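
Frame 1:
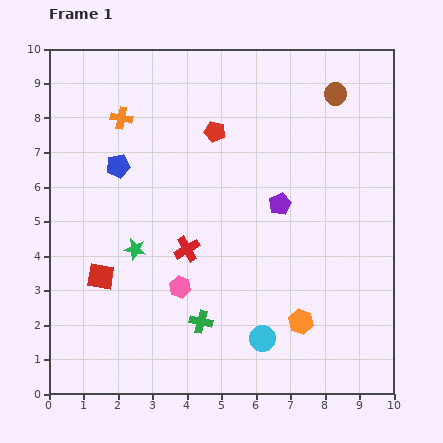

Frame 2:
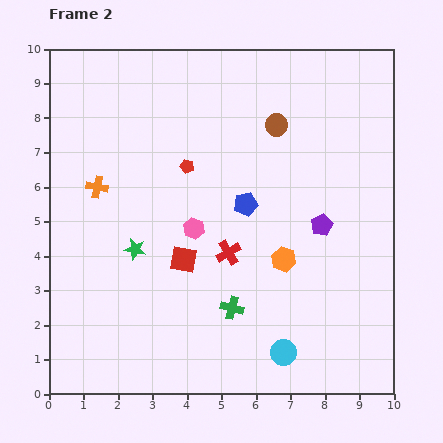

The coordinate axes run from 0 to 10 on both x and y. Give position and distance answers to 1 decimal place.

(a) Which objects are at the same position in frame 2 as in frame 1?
the green star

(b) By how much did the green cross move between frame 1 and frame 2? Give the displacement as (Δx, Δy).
(0.9, 0.4)

The green cross was at (4.4, 2.1) in frame 1 and (5.3, 2.5) in frame 2.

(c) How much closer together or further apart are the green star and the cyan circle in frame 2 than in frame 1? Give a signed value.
+0.7

Distance in frame 1: 4.5. Distance in frame 2: 5.2.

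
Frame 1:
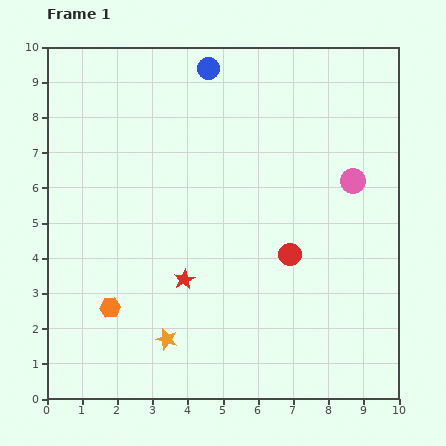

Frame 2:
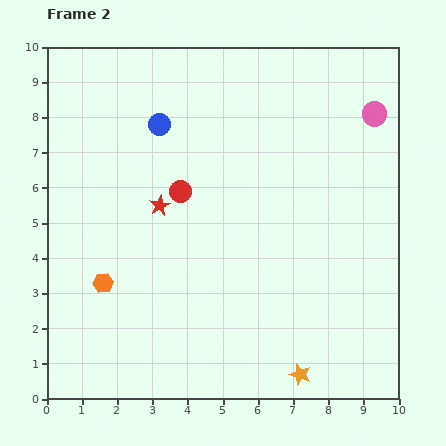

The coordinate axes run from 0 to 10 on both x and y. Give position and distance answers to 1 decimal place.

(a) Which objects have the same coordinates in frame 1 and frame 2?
none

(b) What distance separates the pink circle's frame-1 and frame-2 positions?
2.0

The pink circle moved from (8.7, 6.2) to (9.3, 8.1), a distance of √(0.6² + 1.9²) ≈ 2.0.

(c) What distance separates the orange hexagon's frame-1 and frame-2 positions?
0.7

The orange hexagon moved from (1.8, 2.6) to (1.6, 3.3), a distance of √(0.2² + 0.7²) ≈ 0.7.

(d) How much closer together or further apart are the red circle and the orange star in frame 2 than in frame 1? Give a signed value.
+2.0

Distance in frame 1: 4.2. Distance in frame 2: 6.2.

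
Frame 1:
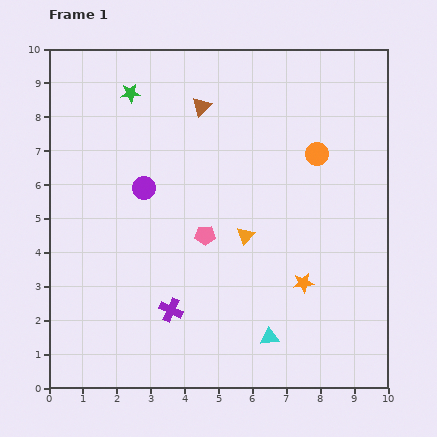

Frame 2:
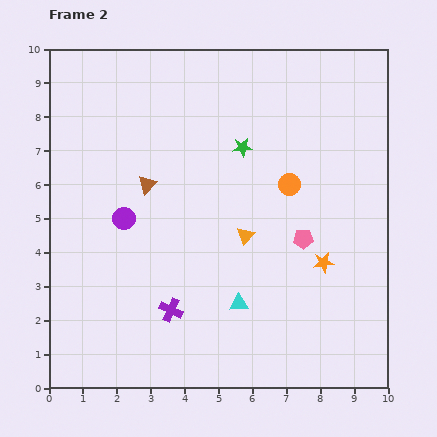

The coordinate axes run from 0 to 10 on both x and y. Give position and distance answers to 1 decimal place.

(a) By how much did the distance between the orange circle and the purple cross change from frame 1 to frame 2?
-1.2

Distance in frame 1: 6.3. Distance in frame 2: 5.1.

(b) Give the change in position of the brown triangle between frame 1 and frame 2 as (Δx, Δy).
(-1.6, -2.3)

The brown triangle was at (4.5, 8.3) in frame 1 and (2.9, 6.0) in frame 2.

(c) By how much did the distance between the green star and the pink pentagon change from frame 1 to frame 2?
-1.5

Distance in frame 1: 4.7. Distance in frame 2: 3.2.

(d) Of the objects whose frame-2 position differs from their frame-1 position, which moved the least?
the orange star

(moved 0.8)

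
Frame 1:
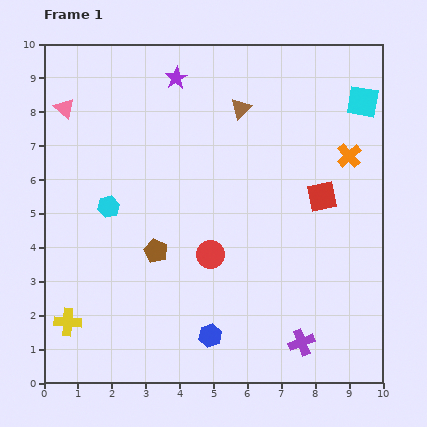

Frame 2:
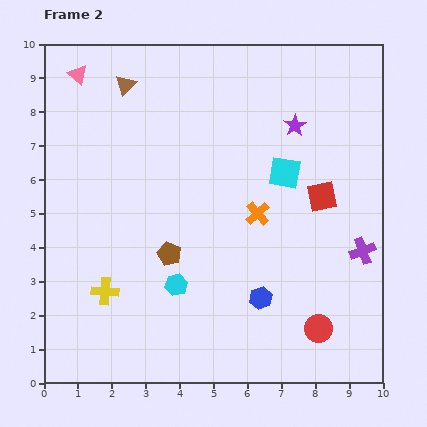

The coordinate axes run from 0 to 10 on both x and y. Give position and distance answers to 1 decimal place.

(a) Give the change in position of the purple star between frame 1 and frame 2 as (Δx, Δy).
(3.5, -1.4)

The purple star was at (3.9, 9.0) in frame 1 and (7.4, 7.6) in frame 2.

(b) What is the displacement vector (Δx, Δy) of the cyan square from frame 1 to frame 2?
(-2.3, -2.1)

The cyan square was at (9.4, 8.3) in frame 1 and (7.1, 6.2) in frame 2.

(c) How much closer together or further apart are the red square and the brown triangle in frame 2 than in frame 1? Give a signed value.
+3.2

Distance in frame 1: 3.5. Distance in frame 2: 6.7.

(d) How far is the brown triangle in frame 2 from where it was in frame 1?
3.5

The brown triangle moved from (5.8, 8.1) to (2.4, 8.8), a distance of √(3.4² + 0.7²) ≈ 3.5.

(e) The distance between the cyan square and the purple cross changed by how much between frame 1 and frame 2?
-4.0

Distance in frame 1: 7.3. Distance in frame 2: 3.3.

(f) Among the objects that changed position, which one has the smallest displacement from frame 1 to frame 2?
the brown pentagon

(moved 0.4)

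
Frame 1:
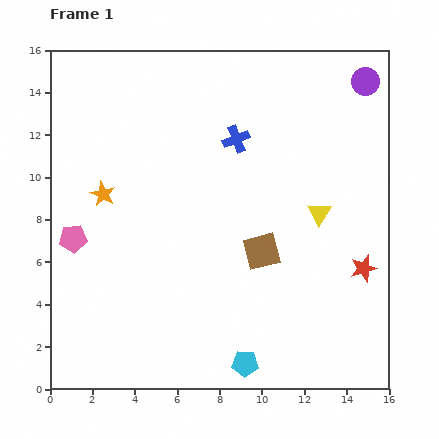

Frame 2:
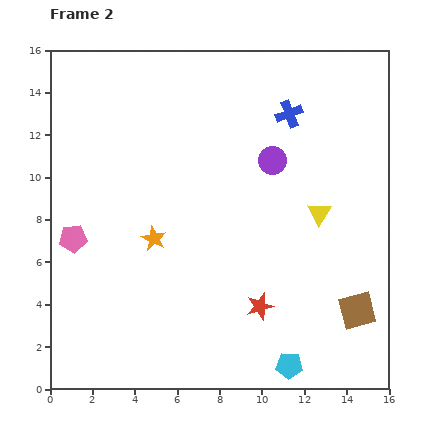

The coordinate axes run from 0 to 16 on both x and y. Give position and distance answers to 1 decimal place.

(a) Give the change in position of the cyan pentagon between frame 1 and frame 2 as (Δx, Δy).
(2.1, -0.1)

The cyan pentagon was at (9.2, 1.2) in frame 1 and (11.3, 1.1) in frame 2.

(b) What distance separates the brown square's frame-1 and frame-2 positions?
5.3

The brown square moved from (10.0, 6.5) to (14.5, 3.7), a distance of √(4.5² + 2.8²) ≈ 5.3.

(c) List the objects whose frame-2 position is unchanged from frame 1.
the pink pentagon, the yellow triangle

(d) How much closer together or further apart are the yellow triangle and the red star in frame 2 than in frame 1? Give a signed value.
+1.9

Distance in frame 1: 3.3. Distance in frame 2: 5.2.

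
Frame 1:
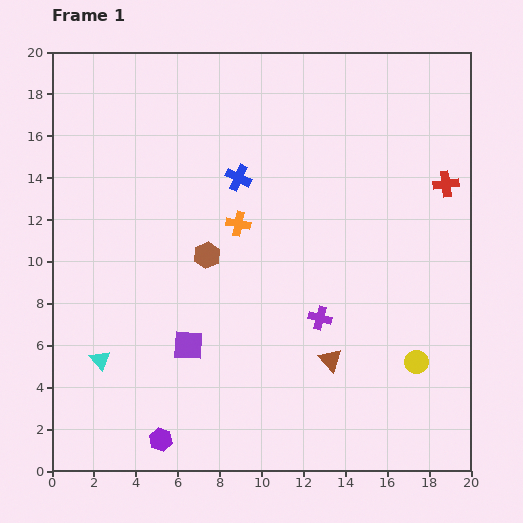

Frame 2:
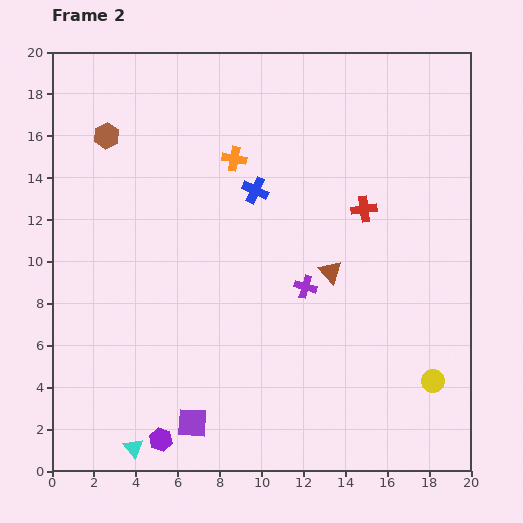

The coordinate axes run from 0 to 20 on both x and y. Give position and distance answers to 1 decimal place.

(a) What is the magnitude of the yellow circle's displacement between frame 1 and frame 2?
1.2

The yellow circle moved from (17.4, 5.2) to (18.2, 4.3), a distance of √(0.8² + 0.9²) ≈ 1.2.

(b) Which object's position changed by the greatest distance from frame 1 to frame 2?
the brown hexagon

(moved 7.5; next 4.5)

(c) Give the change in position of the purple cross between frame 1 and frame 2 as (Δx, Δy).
(-0.7, 1.5)

The purple cross was at (12.8, 7.3) in frame 1 and (12.1, 8.8) in frame 2.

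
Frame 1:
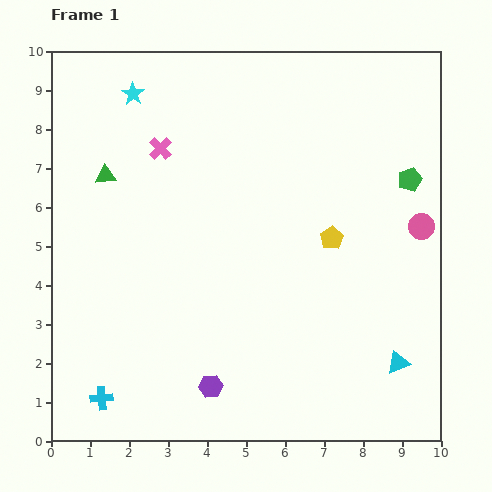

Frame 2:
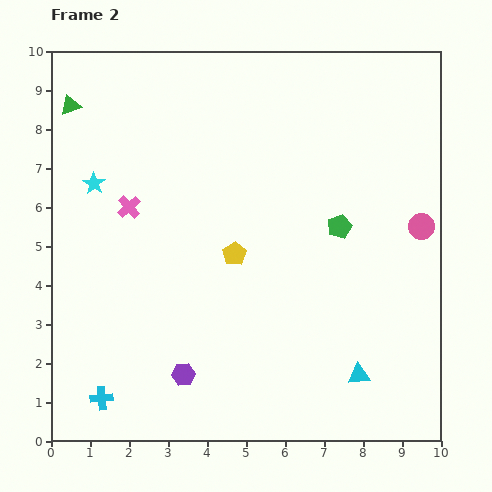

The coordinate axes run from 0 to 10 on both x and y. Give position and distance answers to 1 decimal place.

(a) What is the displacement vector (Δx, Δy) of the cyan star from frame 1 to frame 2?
(-1.0, -2.3)

The cyan star was at (2.1, 8.9) in frame 1 and (1.1, 6.6) in frame 2.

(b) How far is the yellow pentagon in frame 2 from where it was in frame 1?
2.5

The yellow pentagon moved from (7.2, 5.2) to (4.7, 4.8), a distance of √(2.5² + 0.4²) ≈ 2.5.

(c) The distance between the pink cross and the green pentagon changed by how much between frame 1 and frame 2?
-1.0

Distance in frame 1: 6.4. Distance in frame 2: 5.4.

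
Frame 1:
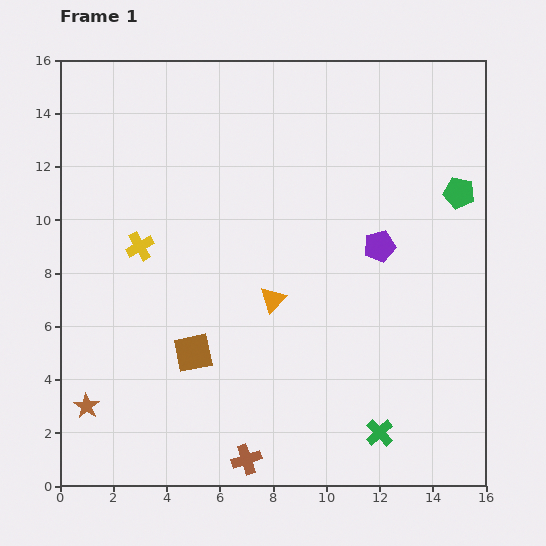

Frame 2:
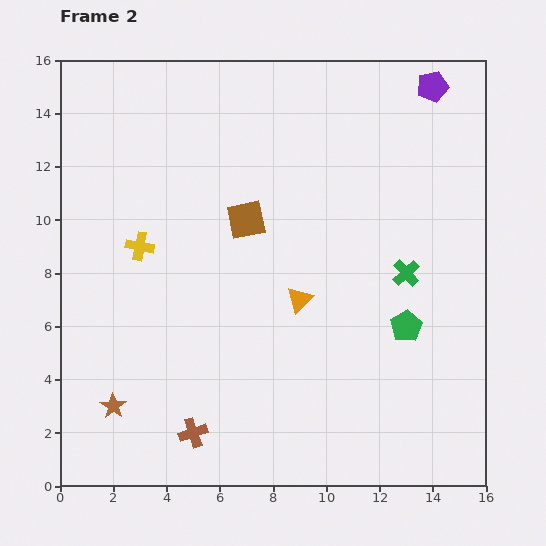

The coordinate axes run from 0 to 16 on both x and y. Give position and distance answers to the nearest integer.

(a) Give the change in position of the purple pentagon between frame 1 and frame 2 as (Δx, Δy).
(2, 6)

The purple pentagon was at (12, 9) in frame 1 and (14, 15) in frame 2.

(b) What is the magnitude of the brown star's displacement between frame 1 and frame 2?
1

The brown star moved from (1, 3) to (2, 3), a distance of √(1² + 0²) ≈ 1.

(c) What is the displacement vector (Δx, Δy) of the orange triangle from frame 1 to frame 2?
(1, 0)

The orange triangle was at (8, 7) in frame 1 and (9, 7) in frame 2.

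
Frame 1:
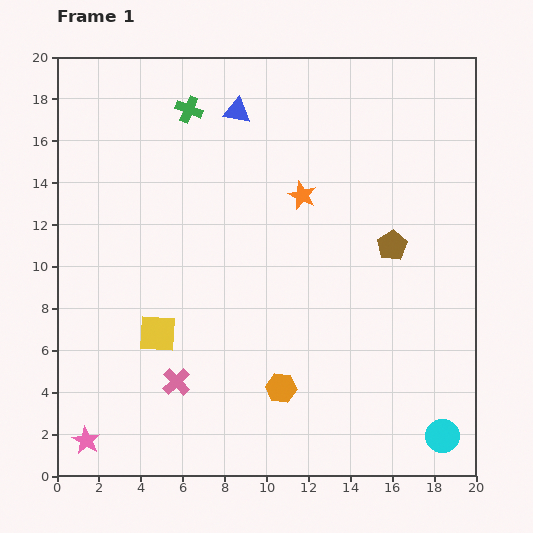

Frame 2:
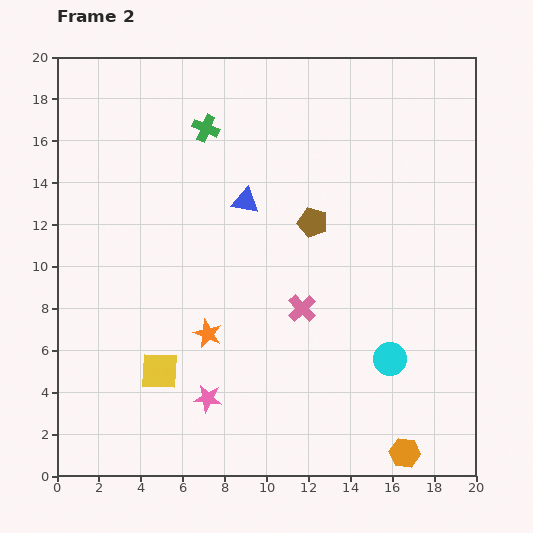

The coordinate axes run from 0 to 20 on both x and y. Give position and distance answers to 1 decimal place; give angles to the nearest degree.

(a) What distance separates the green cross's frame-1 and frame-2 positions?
1.2

The green cross moved from (6.3, 17.5) to (7.1, 16.6), a distance of √(0.8² + 0.9²) ≈ 1.2.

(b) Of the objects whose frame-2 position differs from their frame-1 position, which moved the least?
the green cross

(moved 1.2)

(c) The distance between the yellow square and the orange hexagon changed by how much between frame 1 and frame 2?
+5.9

Distance in frame 1: 6.4. Distance in frame 2: 12.3.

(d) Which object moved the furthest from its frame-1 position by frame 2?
the orange star

(moved 8.0; next 6.9)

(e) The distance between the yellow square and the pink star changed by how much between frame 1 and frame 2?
-3.5

Distance in frame 1: 6.1. Distance in frame 2: 2.6.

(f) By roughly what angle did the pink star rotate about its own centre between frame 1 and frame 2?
22° counter-clockwise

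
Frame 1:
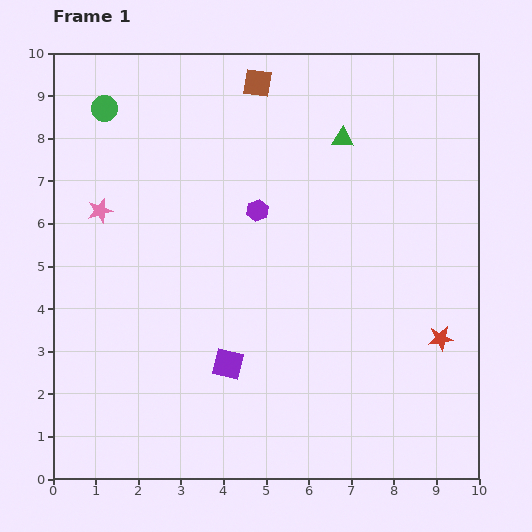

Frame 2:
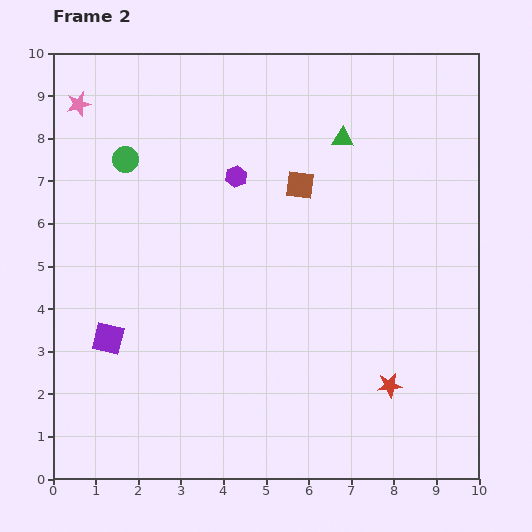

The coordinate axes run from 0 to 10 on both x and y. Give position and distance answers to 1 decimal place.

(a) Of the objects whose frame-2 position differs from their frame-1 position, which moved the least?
the purple hexagon

(moved 0.9)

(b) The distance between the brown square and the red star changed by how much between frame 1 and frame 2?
-2.3

Distance in frame 1: 7.4. Distance in frame 2: 5.1.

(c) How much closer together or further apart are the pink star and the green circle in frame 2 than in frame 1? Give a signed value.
-0.7

Distance in frame 1: 2.4. Distance in frame 2: 1.7.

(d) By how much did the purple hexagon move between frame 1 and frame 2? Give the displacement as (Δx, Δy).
(-0.5, 0.8)

The purple hexagon was at (4.8, 6.3) in frame 1 and (4.3, 7.1) in frame 2.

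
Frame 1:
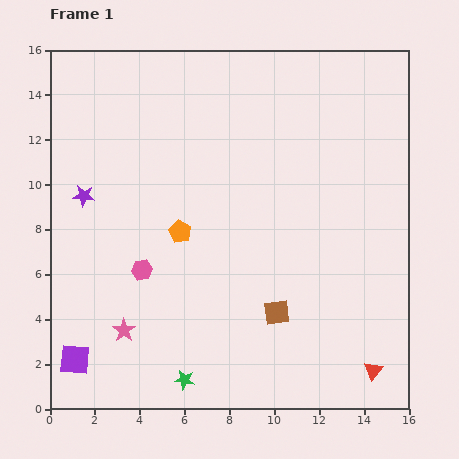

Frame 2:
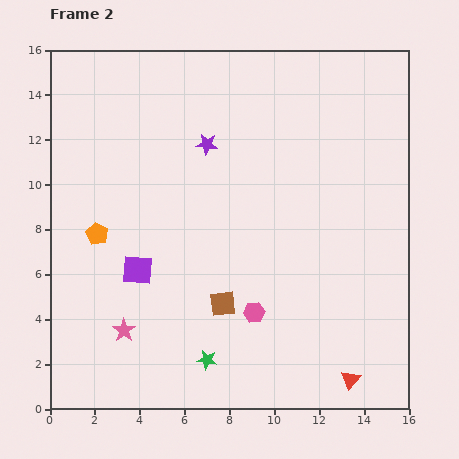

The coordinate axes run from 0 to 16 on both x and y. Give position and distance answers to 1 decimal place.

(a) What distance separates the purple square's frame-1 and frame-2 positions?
4.9

The purple square moved from (1.1, 2.2) to (3.9, 6.2), a distance of √(2.8² + 4.0²) ≈ 4.9.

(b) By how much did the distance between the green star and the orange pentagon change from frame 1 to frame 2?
+0.8

Distance in frame 1: 6.6. Distance in frame 2: 7.4.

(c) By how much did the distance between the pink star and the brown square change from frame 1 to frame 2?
-2.2

Distance in frame 1: 6.8. Distance in frame 2: 4.6.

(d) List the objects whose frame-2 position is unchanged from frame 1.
the pink star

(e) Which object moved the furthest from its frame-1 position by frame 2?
the purple star

(moved 6.0; next 5.3)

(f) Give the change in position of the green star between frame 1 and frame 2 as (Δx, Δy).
(1.0, 0.9)

The green star was at (6.0, 1.3) in frame 1 and (7.0, 2.2) in frame 2.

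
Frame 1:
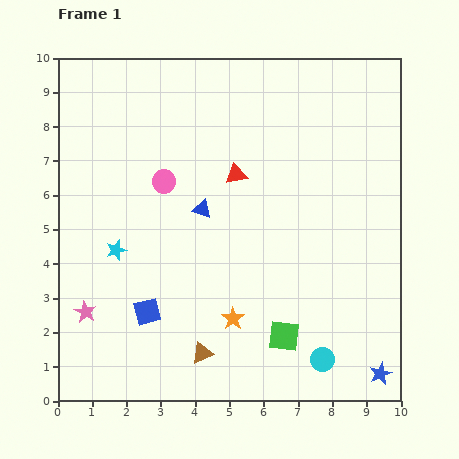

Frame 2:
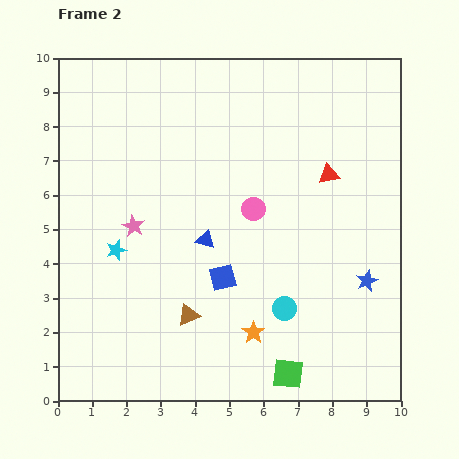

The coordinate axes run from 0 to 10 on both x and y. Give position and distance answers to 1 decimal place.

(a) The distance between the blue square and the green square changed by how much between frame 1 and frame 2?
-0.7

Distance in frame 1: 4.1. Distance in frame 2: 3.4.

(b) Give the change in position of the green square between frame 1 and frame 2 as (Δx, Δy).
(0.1, -1.1)

The green square was at (6.6, 1.9) in frame 1 and (6.7, 0.8) in frame 2.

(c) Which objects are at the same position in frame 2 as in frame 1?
the cyan star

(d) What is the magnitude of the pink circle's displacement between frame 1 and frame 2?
2.7

The pink circle moved from (3.1, 6.4) to (5.7, 5.6), a distance of √(2.6² + 0.8²) ≈ 2.7.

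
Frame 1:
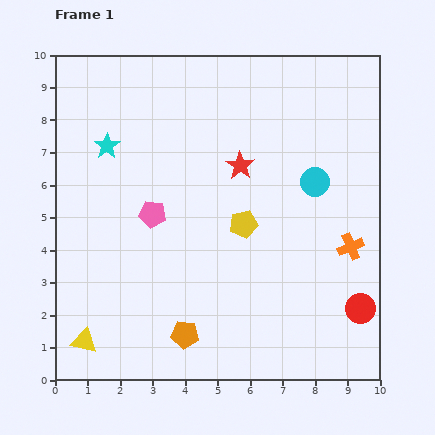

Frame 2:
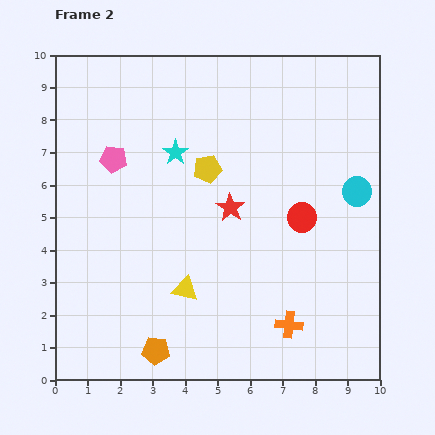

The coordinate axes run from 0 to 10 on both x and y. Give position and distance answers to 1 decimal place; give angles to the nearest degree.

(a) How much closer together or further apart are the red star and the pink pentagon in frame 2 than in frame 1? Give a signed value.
+0.8

Distance in frame 1: 3.1. Distance in frame 2: 3.9.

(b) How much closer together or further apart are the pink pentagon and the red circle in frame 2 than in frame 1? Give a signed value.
-0.9

Distance in frame 1: 7.0. Distance in frame 2: 6.1.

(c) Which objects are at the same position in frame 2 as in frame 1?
none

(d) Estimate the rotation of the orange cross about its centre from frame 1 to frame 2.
28° clockwise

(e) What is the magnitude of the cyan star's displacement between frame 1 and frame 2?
2.1

The cyan star moved from (1.6, 7.2) to (3.7, 7.0), a distance of √(2.1² + 0.2²) ≈ 2.1.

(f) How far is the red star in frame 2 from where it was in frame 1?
1.3

The red star moved from (5.7, 6.6) to (5.4, 5.3), a distance of √(0.3² + 1.3²) ≈ 1.3.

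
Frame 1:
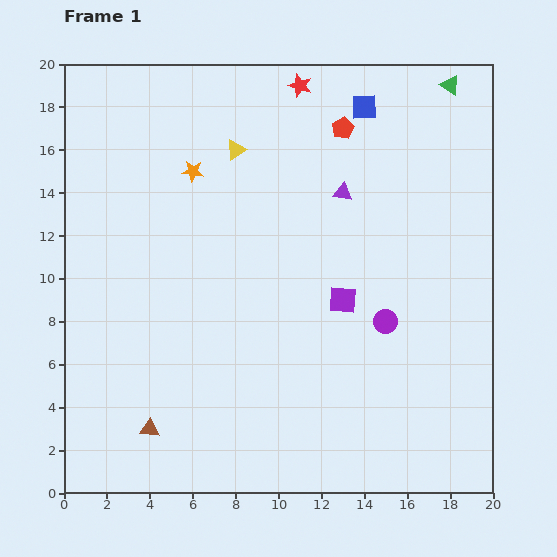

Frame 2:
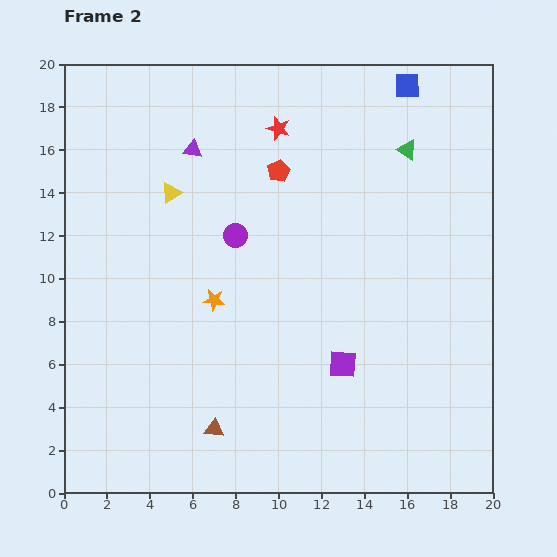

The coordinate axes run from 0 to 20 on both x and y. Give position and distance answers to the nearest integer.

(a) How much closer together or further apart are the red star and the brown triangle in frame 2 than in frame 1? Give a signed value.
-3

Distance in frame 1: 17. Distance in frame 2: 14.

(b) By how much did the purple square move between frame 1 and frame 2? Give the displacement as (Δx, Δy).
(0, -3)

The purple square was at (13, 9) in frame 1 and (13, 6) in frame 2.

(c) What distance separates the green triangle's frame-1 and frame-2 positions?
4

The green triangle moved from (18, 19) to (16, 16), a distance of √(2² + 3²) ≈ 4.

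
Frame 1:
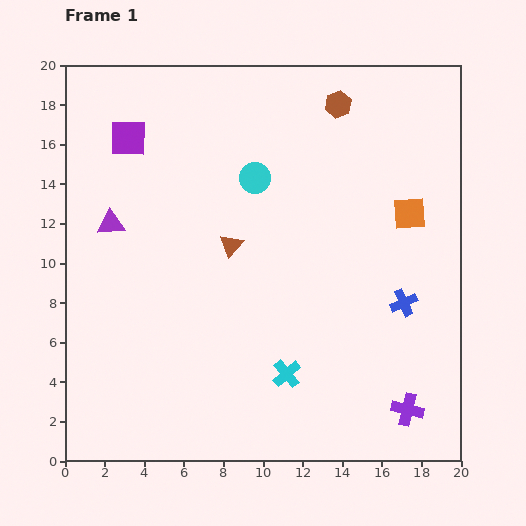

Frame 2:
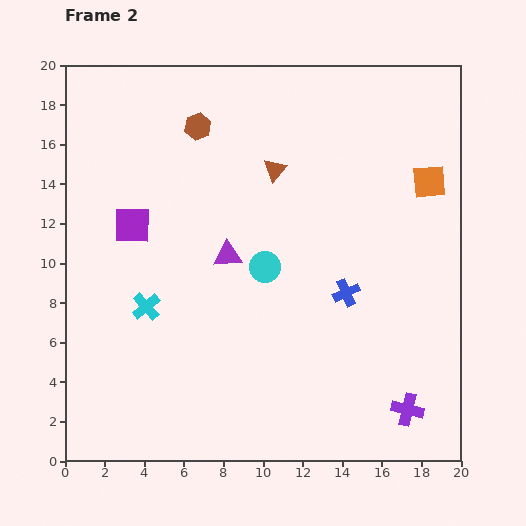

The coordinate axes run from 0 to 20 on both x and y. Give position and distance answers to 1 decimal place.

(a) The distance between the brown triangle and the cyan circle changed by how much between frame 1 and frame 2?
+1.3

Distance in frame 1: 3.6. Distance in frame 2: 4.9.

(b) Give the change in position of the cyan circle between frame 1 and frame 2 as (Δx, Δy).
(0.5, -4.5)

The cyan circle was at (9.6, 14.3) in frame 1 and (10.1, 9.8) in frame 2.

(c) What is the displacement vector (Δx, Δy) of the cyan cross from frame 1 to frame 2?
(-7.1, 3.4)

The cyan cross was at (11.2, 4.4) in frame 1 and (4.1, 7.8) in frame 2.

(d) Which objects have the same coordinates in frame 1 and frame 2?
the purple cross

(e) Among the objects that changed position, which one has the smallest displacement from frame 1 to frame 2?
the orange square

(moved 1.9)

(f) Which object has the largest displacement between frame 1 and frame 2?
the cyan cross

(moved 7.9; next 7.2)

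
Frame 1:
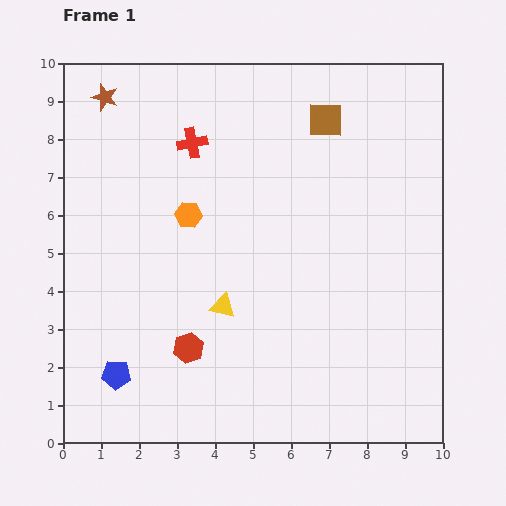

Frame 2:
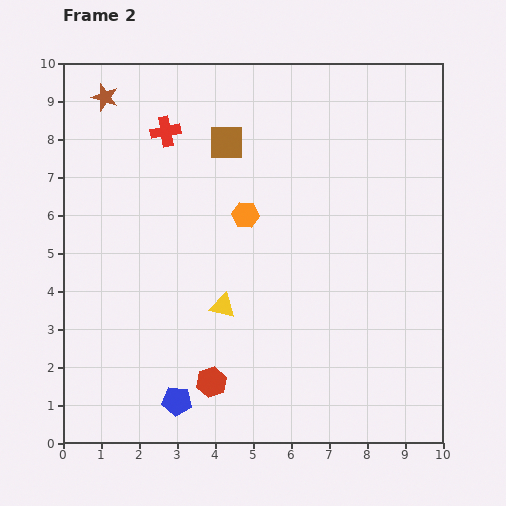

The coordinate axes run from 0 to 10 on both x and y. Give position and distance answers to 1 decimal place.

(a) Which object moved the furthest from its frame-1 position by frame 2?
the brown square

(moved 2.7; next 1.7)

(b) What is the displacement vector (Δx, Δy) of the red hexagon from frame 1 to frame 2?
(0.6, -0.9)

The red hexagon was at (3.3, 2.5) in frame 1 and (3.9, 1.6) in frame 2.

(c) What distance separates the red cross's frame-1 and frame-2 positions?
0.8

The red cross moved from (3.4, 7.9) to (2.7, 8.2), a distance of √(0.7² + 0.3²) ≈ 0.8.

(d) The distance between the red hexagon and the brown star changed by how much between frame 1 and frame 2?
+1.0

Distance in frame 1: 7.0. Distance in frame 2: 8.0.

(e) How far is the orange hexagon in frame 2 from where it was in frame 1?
1.5

The orange hexagon moved from (3.3, 6.0) to (4.8, 6.0), a distance of √(1.5² + 0.0²) ≈ 1.5.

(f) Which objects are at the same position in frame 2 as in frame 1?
the brown star, the yellow triangle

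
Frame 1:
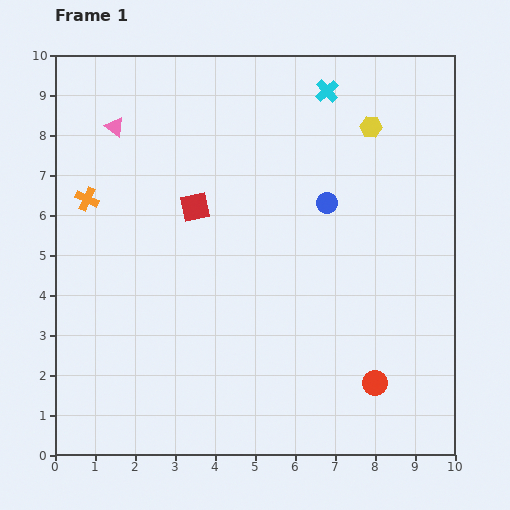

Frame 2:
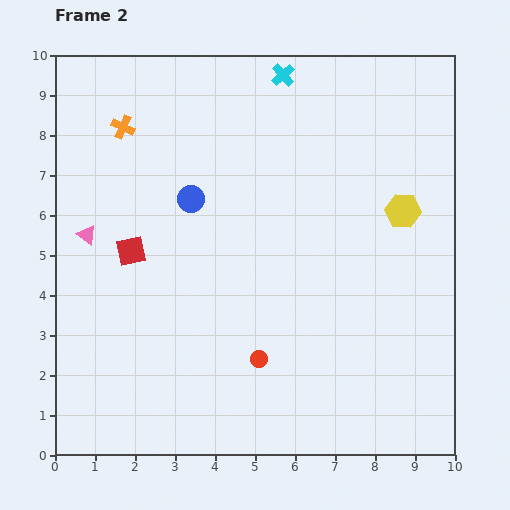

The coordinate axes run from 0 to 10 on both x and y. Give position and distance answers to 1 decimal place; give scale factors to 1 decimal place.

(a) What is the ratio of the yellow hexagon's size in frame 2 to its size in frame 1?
1.7×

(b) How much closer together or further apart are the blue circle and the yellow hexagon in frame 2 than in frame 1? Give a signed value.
+3.1

Distance in frame 1: 2.2. Distance in frame 2: 5.3.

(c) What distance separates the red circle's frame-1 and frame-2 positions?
3.0

The red circle moved from (8.0, 1.8) to (5.1, 2.4), a distance of √(2.9² + 0.6²) ≈ 3.0.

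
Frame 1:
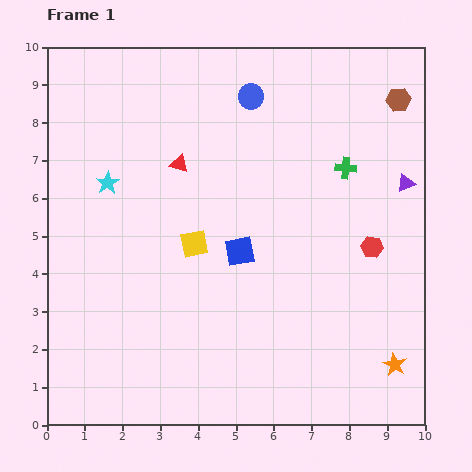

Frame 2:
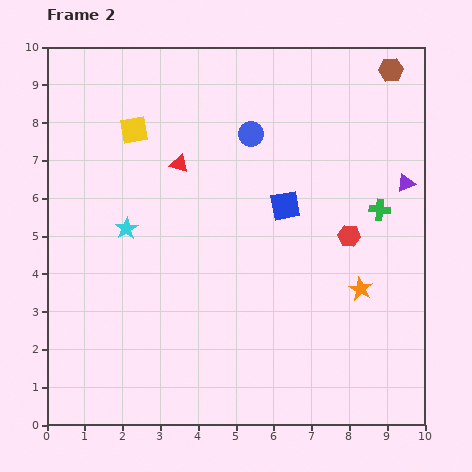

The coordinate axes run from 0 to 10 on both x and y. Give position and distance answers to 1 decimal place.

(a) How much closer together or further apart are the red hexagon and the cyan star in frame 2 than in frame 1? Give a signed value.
-1.3

Distance in frame 1: 7.2. Distance in frame 2: 5.9.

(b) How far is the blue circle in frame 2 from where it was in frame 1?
1.0

The blue circle moved from (5.4, 8.7) to (5.4, 7.7), a distance of √(0.0² + 1.0²) ≈ 1.0.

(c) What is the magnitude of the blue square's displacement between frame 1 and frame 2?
1.7

The blue square moved from (5.1, 4.6) to (6.3, 5.8), a distance of √(1.2² + 1.2²) ≈ 1.7.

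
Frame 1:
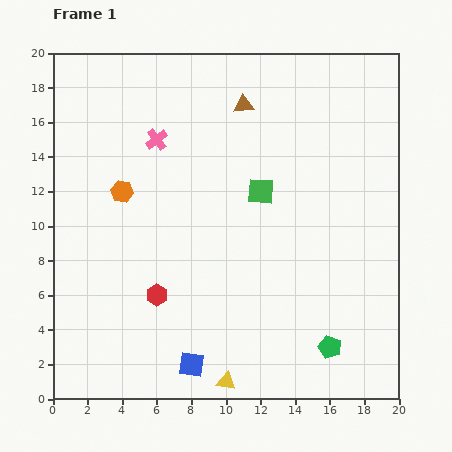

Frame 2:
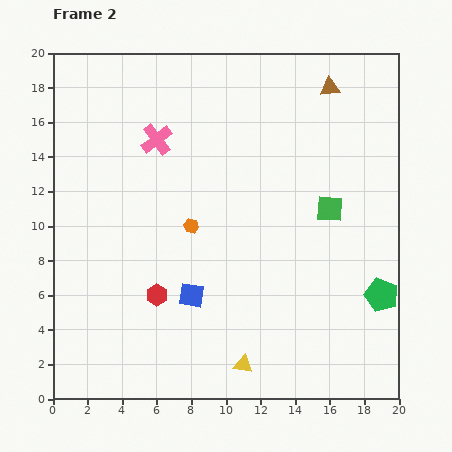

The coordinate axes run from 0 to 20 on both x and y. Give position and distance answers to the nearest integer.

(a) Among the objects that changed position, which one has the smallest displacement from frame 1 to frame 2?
the yellow triangle

(moved 1)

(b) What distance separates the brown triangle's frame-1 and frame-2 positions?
5

The brown triangle moved from (11, 17) to (16, 18), a distance of √(5² + 1²) ≈ 5.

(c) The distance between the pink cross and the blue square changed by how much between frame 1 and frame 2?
-4

Distance in frame 1: 13. Distance in frame 2: 9.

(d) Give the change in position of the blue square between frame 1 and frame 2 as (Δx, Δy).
(0, 4)

The blue square was at (8, 2) in frame 1 and (8, 6) in frame 2.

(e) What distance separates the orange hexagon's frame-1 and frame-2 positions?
4

The orange hexagon moved from (4, 12) to (8, 10), a distance of √(4² + 2²) ≈ 4.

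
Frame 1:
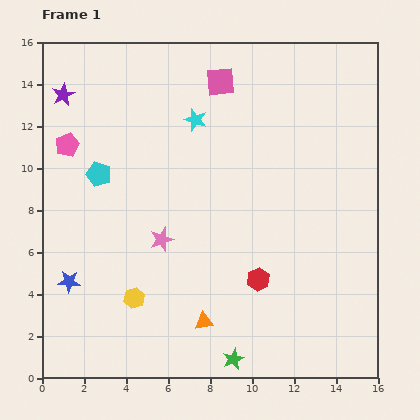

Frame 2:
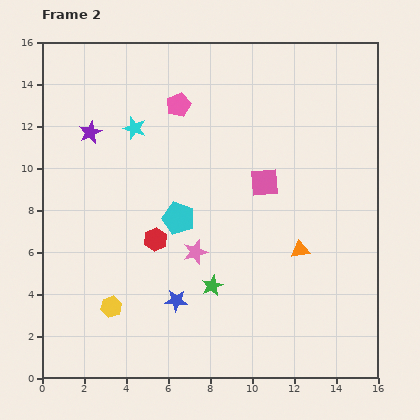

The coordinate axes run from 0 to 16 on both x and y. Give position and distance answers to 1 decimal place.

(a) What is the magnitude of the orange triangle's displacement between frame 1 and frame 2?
5.7

The orange triangle moved from (7.7, 2.7) to (12.3, 6.1), a distance of √(4.6² + 3.4²) ≈ 5.7.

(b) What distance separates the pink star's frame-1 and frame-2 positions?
1.7

The pink star moved from (5.7, 6.6) to (7.3, 6.0), a distance of √(1.6² + 0.6²) ≈ 1.7.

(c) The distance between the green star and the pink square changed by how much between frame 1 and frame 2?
-7.7

Distance in frame 1: 13.2. Distance in frame 2: 5.5.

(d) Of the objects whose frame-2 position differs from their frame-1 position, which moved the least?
the yellow hexagon

(moved 1.2)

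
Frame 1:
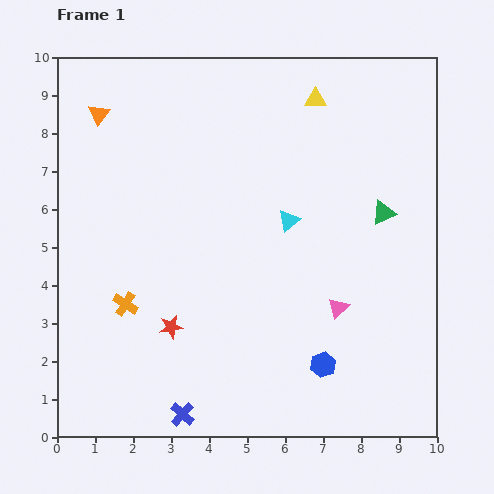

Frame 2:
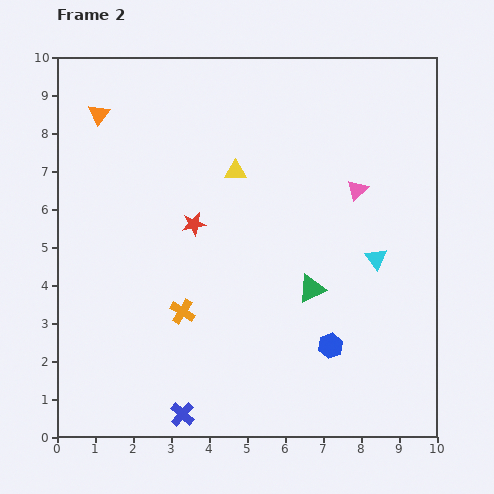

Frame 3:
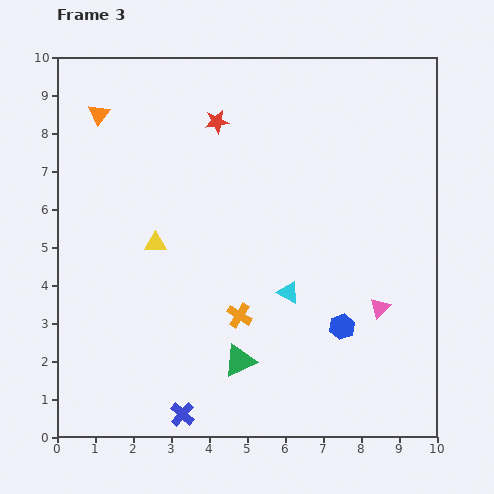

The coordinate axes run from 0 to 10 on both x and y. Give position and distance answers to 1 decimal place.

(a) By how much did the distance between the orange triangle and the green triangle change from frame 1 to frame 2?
-0.7

Distance in frame 1: 7.9. Distance in frame 2: 7.2.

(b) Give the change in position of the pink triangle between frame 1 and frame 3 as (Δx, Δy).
(1.1, 0.0)

The pink triangle was at (7.4, 3.4) in frame 1 and (8.5, 3.4) in frame 3.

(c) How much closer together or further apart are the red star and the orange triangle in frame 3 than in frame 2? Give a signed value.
-0.7

Distance in frame 2: 3.8. Distance in frame 3: 3.1.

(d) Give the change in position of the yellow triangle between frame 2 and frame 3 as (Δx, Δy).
(-2.1, -1.9)

The yellow triangle was at (4.7, 7.0) in frame 2 and (2.6, 5.1) in frame 3.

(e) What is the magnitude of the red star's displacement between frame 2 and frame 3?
2.8

The red star moved from (3.6, 5.6) to (4.2, 8.3), a distance of √(0.6² + 2.7²) ≈ 2.8.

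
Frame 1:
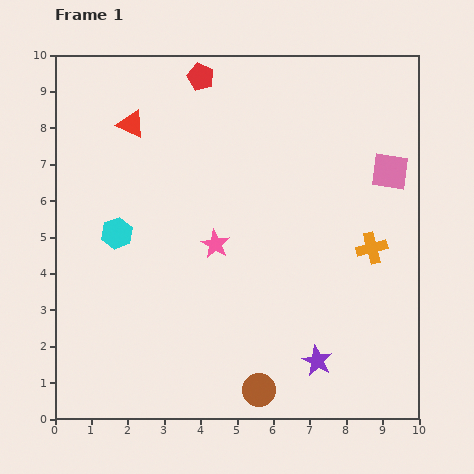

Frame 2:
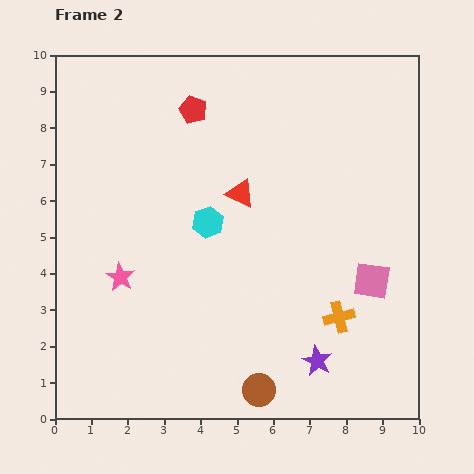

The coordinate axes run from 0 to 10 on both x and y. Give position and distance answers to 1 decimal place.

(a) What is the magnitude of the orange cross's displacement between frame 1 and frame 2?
2.1

The orange cross moved from (8.7, 4.7) to (7.8, 2.8), a distance of √(0.9² + 1.9²) ≈ 2.1.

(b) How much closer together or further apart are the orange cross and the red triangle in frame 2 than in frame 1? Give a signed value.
-3.1

Distance in frame 1: 7.4. Distance in frame 2: 4.3.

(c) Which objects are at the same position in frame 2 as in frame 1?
the purple star, the brown circle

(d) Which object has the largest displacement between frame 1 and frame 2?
the red triangle

(moved 3.6; next 3.0)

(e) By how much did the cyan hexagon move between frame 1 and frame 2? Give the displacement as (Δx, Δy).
(2.5, 0.3)

The cyan hexagon was at (1.7, 5.1) in frame 1 and (4.2, 5.4) in frame 2.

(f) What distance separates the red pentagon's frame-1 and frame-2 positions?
0.9

The red pentagon moved from (4.0, 9.4) to (3.8, 8.5), a distance of √(0.2² + 0.9²) ≈ 0.9.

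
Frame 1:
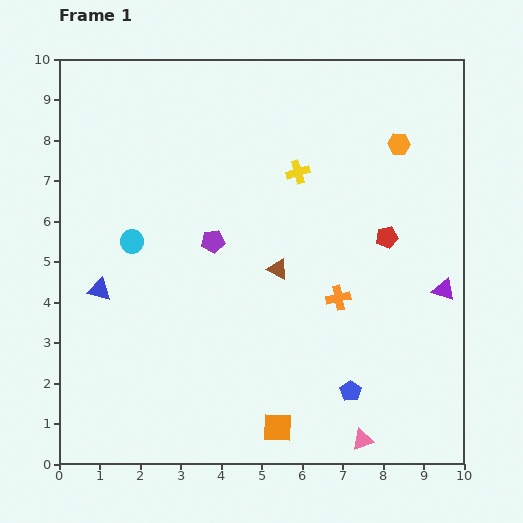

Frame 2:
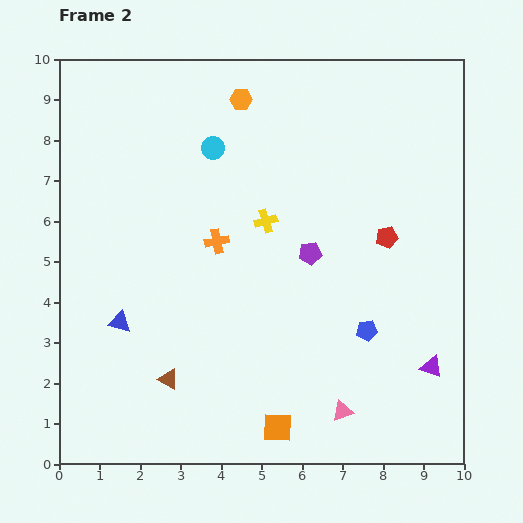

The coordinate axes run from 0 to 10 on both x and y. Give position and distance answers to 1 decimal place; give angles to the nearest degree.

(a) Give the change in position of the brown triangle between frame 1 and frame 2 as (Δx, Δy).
(-2.7, -2.7)

The brown triangle was at (5.4, 4.8) in frame 1 and (2.7, 2.1) in frame 2.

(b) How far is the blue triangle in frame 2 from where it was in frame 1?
0.9

The blue triangle moved from (1.0, 4.3) to (1.5, 3.5), a distance of √(0.5² + 0.8²) ≈ 0.9.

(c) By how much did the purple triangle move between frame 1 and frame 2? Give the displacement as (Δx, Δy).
(-0.3, -1.9)

The purple triangle was at (9.5, 4.3) in frame 1 and (9.2, 2.4) in frame 2.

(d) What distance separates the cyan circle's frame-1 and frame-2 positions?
3.0

The cyan circle moved from (1.8, 5.5) to (3.8, 7.8), a distance of √(2.0² + 2.3²) ≈ 3.0.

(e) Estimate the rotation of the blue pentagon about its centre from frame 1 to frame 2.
31° clockwise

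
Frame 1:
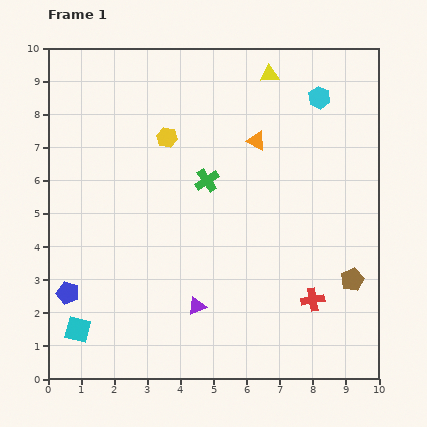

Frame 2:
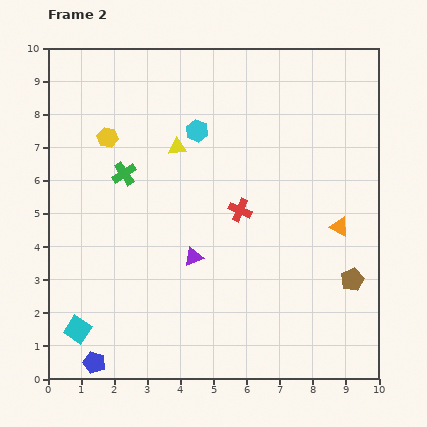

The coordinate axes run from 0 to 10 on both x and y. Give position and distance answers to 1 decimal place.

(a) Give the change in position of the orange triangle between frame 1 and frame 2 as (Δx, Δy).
(2.5, -2.6)

The orange triangle was at (6.3, 7.2) in frame 1 and (8.8, 4.6) in frame 2.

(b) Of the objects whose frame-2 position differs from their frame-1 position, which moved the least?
the purple triangle

(moved 1.5)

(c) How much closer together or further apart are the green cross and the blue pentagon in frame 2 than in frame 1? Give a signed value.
+0.4

Distance in frame 1: 5.4. Distance in frame 2: 5.8.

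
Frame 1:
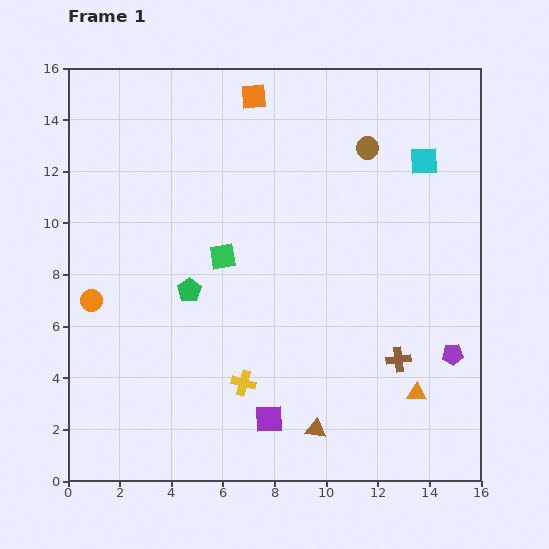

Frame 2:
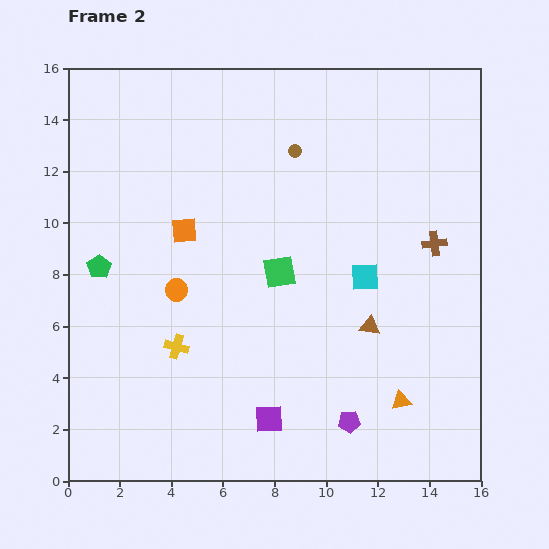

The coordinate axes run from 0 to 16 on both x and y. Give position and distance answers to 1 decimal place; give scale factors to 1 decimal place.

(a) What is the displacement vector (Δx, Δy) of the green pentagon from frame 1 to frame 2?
(-3.5, 0.9)

The green pentagon was at (4.7, 7.4) in frame 1 and (1.2, 8.3) in frame 2.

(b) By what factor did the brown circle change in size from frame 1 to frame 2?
0.6×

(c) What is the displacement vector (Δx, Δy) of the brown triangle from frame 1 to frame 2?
(2.1, 4.0)

The brown triangle was at (9.6, 2.0) in frame 1 and (11.7, 6.0) in frame 2.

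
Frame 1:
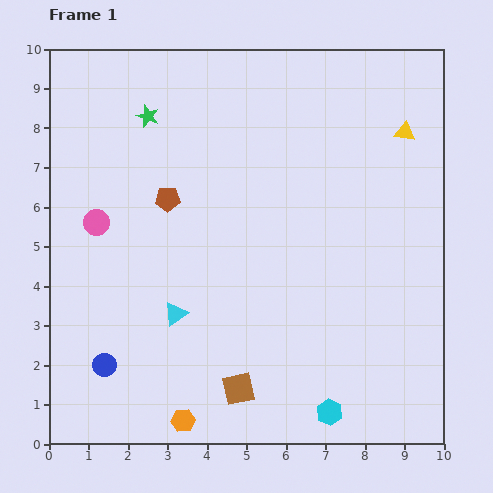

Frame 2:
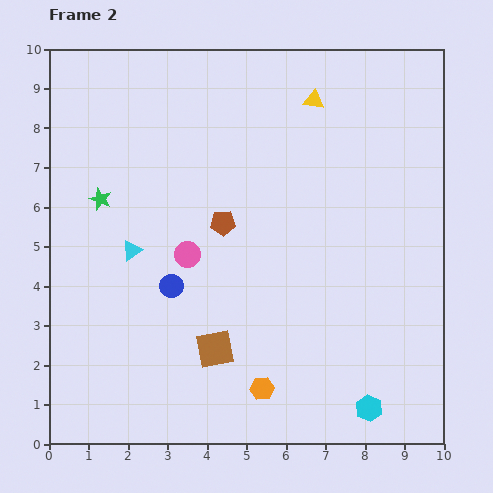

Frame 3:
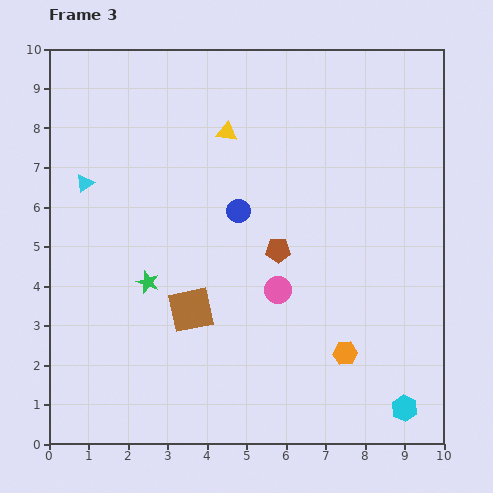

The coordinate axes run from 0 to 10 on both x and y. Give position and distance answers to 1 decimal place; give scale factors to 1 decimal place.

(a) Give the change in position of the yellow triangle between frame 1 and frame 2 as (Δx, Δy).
(-2.3, 0.8)

The yellow triangle was at (9.0, 7.9) in frame 1 and (6.7, 8.7) in frame 2.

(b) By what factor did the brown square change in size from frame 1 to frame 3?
1.4×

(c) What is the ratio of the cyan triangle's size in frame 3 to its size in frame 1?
0.8×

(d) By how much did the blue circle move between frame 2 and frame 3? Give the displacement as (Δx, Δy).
(1.7, 1.9)

The blue circle was at (3.1, 4.0) in frame 2 and (4.8, 5.9) in frame 3.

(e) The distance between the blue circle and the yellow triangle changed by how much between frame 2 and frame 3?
-3.9

Distance in frame 2: 5.9. Distance in frame 3: 2.0.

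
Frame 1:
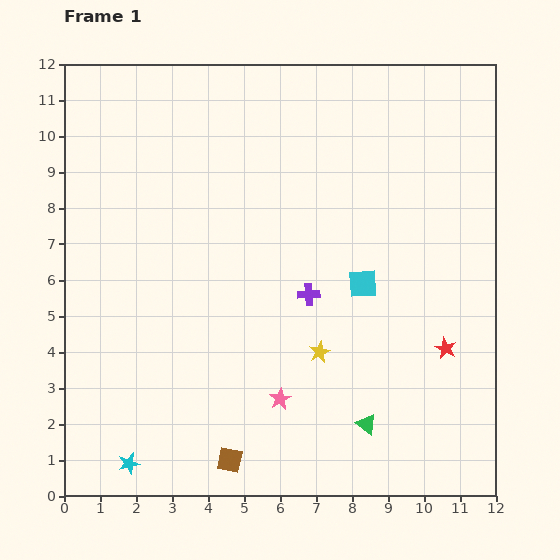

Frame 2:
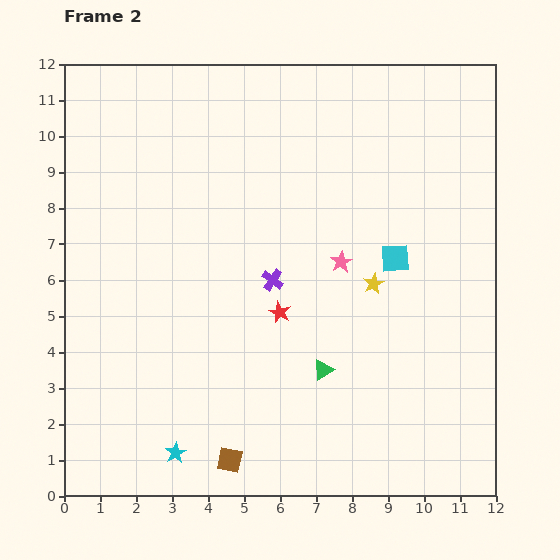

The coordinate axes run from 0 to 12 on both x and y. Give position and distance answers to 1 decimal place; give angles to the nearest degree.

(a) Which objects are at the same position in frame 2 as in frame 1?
the brown square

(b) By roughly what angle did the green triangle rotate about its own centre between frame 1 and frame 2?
51° clockwise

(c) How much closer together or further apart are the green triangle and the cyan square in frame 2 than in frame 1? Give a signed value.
-0.2

Distance in frame 1: 3.9. Distance in frame 2: 3.7.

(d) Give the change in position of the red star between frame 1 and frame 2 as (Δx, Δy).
(-4.6, 1.0)

The red star was at (10.6, 4.1) in frame 1 and (6.0, 5.1) in frame 2.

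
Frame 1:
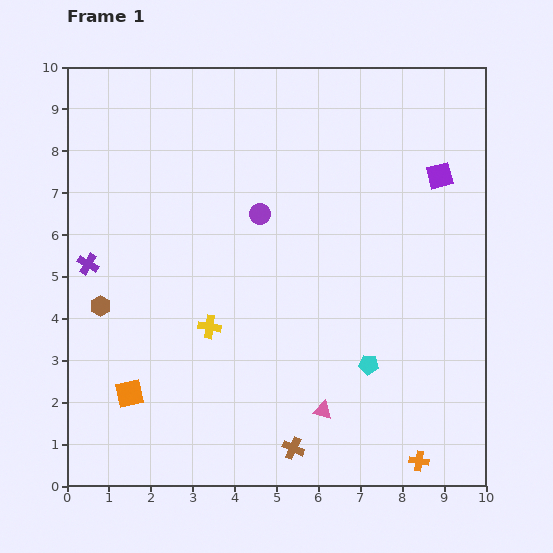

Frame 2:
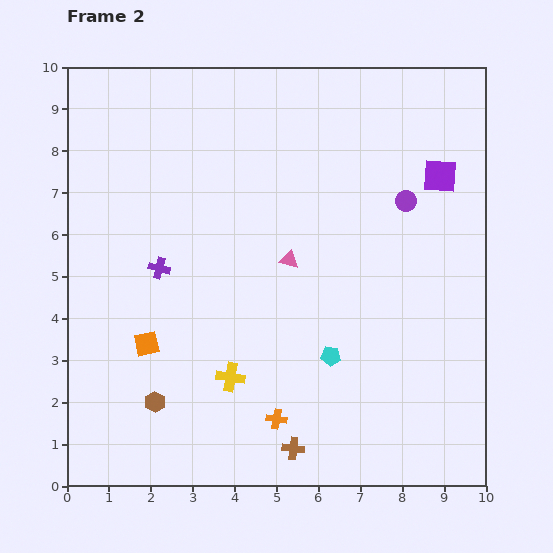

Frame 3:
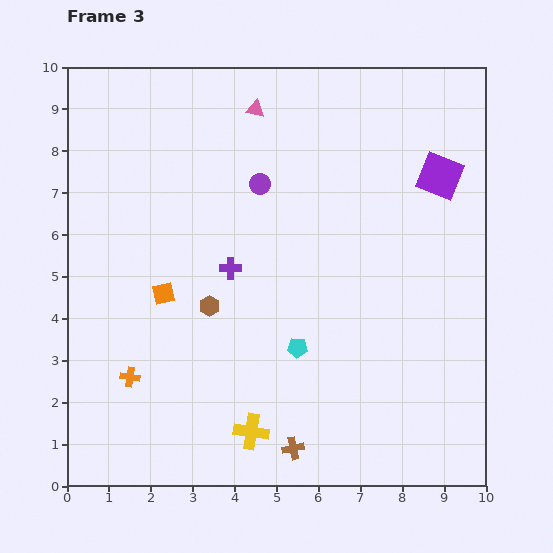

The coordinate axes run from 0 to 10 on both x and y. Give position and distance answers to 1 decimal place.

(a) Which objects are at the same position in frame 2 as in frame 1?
the brown cross, the purple square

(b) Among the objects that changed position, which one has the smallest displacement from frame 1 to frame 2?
the cyan pentagon

(moved 0.9)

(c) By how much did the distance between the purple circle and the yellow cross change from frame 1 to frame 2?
+2.9

Distance in frame 1: 3.0. Distance in frame 2: 5.9.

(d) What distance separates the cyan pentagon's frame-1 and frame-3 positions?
1.7

The cyan pentagon moved from (7.2, 2.9) to (5.5, 3.3), a distance of √(1.7² + 0.4²) ≈ 1.7.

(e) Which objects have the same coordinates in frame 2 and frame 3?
the brown cross, the purple square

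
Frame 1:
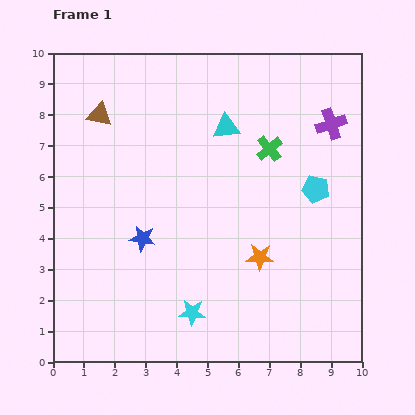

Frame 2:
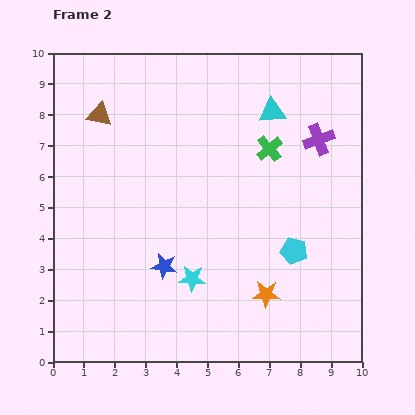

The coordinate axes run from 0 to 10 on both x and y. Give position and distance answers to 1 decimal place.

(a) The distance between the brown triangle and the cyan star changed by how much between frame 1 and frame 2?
-1.0

Distance in frame 1: 7.1. Distance in frame 2: 6.1.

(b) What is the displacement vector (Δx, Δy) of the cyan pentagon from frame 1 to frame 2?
(-0.7, -2.0)

The cyan pentagon was at (8.5, 5.6) in frame 1 and (7.8, 3.6) in frame 2.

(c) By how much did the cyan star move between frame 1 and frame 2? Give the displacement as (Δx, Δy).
(0.0, 1.1)

The cyan star was at (4.5, 1.6) in frame 1 and (4.5, 2.7) in frame 2.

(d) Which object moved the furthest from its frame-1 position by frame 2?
the cyan pentagon

(moved 2.1; next 1.6)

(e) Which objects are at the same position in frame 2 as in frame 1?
the brown triangle, the green cross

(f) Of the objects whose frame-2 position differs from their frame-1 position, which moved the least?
the purple cross

(moved 0.6)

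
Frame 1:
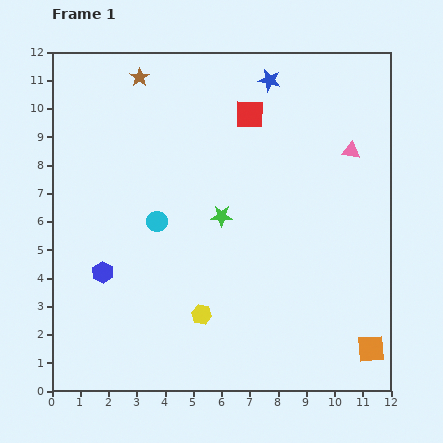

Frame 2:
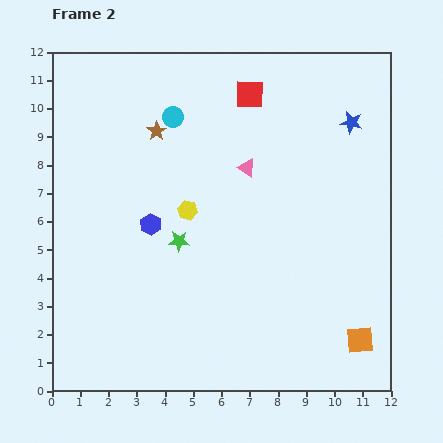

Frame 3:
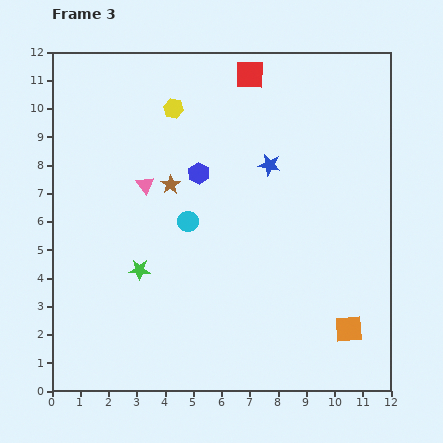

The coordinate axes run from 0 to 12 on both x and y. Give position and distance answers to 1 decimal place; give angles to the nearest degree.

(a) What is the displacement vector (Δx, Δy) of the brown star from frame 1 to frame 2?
(0.6, -1.9)

The brown star was at (3.1, 11.1) in frame 1 and (3.7, 9.2) in frame 2.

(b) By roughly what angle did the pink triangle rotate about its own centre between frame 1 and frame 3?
47° clockwise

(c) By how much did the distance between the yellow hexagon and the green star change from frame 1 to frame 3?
+2.2

Distance in frame 1: 3.6. Distance in frame 3: 5.8.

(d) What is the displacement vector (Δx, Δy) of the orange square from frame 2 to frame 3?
(-0.4, 0.4)

The orange square was at (10.9, 1.8) in frame 2 and (10.5, 2.2) in frame 3.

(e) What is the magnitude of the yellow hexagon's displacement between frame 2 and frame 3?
3.6

The yellow hexagon moved from (4.8, 6.4) to (4.3, 10.0), a distance of √(0.5² + 3.6²) ≈ 3.6.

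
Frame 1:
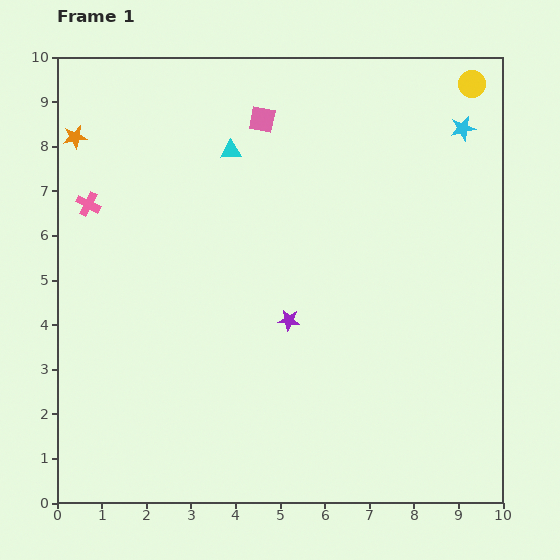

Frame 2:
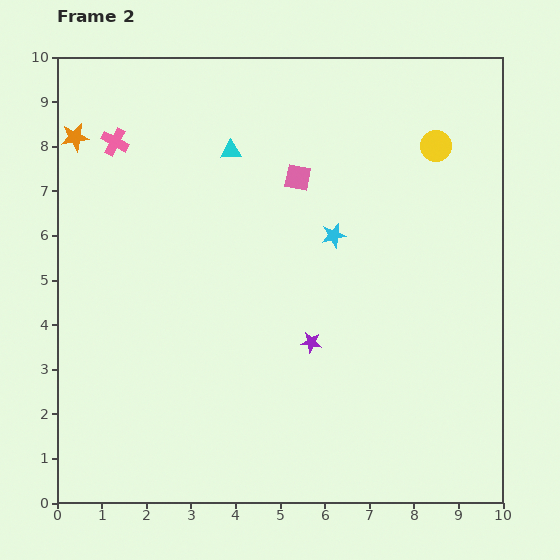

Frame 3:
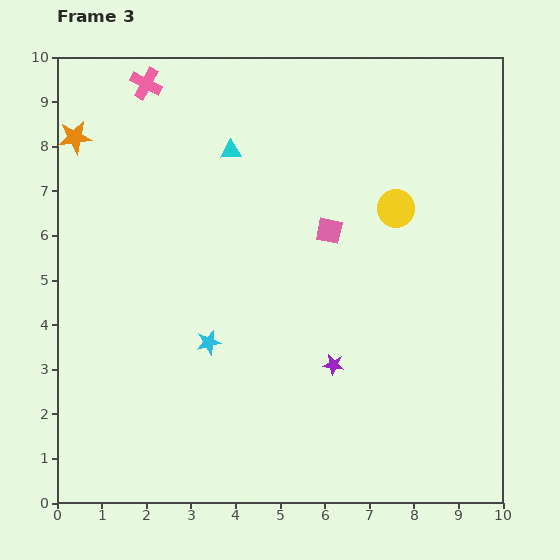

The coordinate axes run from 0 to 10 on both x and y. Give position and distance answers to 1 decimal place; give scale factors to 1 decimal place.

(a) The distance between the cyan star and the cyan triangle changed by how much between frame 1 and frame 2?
-2.2

Distance in frame 1: 5.2. Distance in frame 2: 3.0.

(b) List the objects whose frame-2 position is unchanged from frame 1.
the orange star, the cyan triangle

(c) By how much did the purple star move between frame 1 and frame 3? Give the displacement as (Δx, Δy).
(1.0, -1.0)

The purple star was at (5.2, 4.1) in frame 1 and (6.2, 3.1) in frame 3.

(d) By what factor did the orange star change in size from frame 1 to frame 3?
1.4×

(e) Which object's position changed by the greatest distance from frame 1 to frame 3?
the cyan star

(moved 7.5; next 3.3)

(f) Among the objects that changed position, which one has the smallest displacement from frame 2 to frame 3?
the purple star

(moved 0.7)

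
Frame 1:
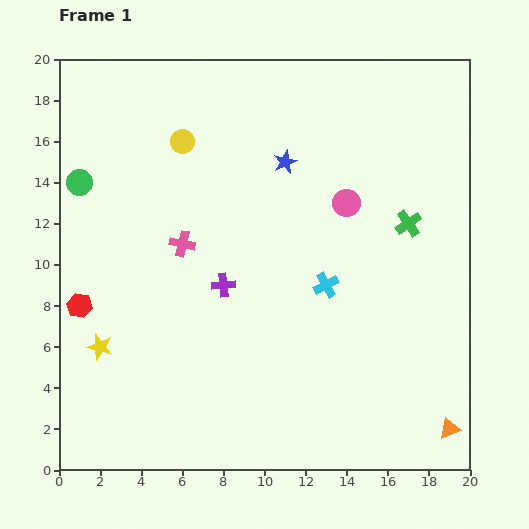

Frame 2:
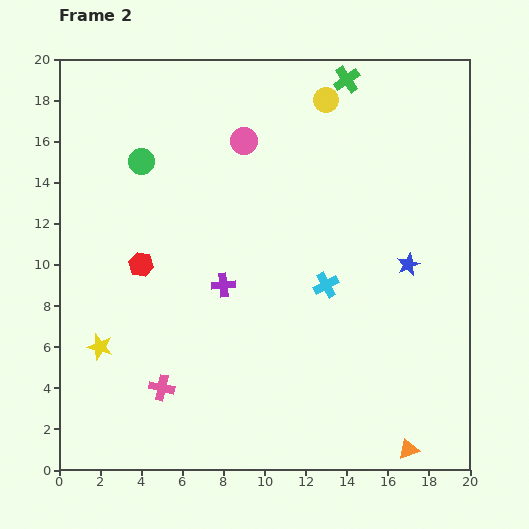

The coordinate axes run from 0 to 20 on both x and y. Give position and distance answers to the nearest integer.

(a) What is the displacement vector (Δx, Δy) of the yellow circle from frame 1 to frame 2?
(7, 2)

The yellow circle was at (6, 16) in frame 1 and (13, 18) in frame 2.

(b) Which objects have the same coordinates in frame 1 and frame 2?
the purple cross, the cyan cross, the yellow star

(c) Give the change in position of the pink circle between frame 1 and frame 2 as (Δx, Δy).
(-5, 3)

The pink circle was at (14, 13) in frame 1 and (9, 16) in frame 2.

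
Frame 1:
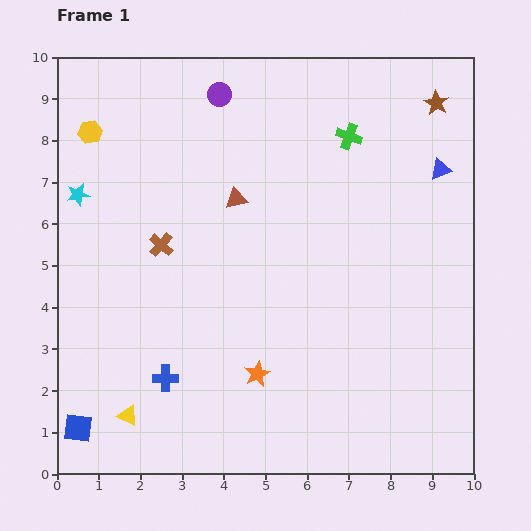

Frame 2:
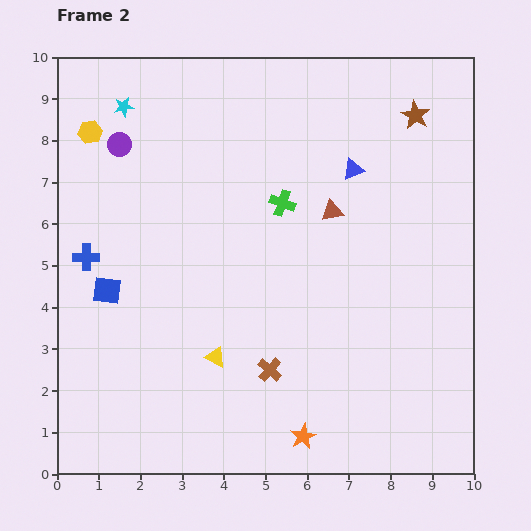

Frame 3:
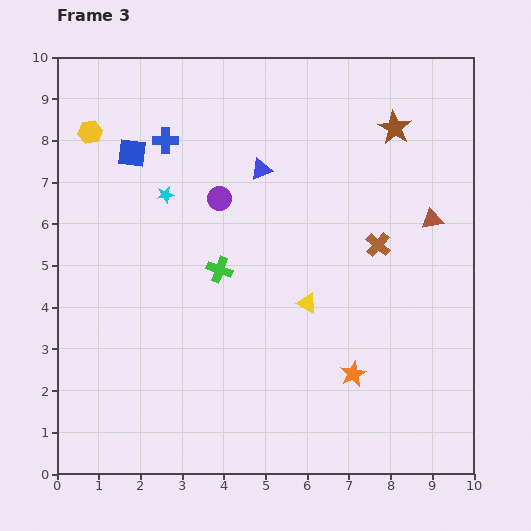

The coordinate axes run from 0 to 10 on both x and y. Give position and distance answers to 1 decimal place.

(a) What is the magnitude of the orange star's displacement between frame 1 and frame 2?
1.9

The orange star moved from (4.8, 2.4) to (5.9, 0.9), a distance of √(1.1² + 1.5²) ≈ 1.9.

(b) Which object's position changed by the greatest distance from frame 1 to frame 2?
the brown cross

(moved 4.0; next 3.5)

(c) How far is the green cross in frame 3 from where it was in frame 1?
4.5

The green cross moved from (7.0, 8.1) to (3.9, 4.9), a distance of √(3.1² + 3.2²) ≈ 4.5.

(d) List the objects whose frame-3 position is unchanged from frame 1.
the yellow hexagon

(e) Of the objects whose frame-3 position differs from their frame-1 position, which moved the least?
the brown star

(moved 1.2)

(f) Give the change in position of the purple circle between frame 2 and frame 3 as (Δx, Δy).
(2.4, -1.3)

The purple circle was at (1.5, 7.9) in frame 2 and (3.9, 6.6) in frame 3.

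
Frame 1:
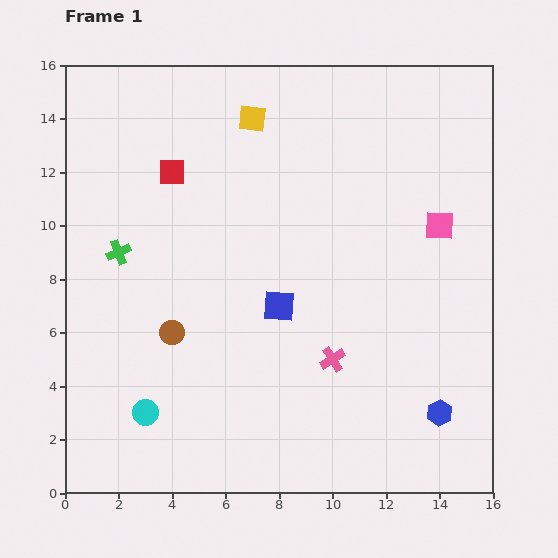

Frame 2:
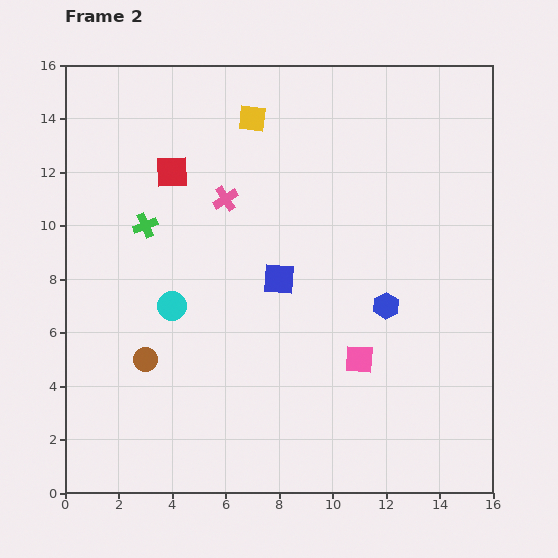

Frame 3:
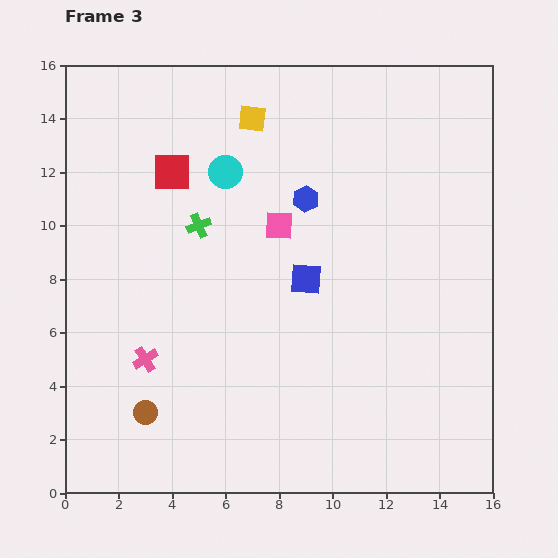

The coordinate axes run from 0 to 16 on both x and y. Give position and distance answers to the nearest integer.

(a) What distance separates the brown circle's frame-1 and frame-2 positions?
1

The brown circle moved from (4, 6) to (3, 5), a distance of √(1² + 1²) ≈ 1.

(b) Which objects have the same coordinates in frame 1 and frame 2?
the red square, the yellow square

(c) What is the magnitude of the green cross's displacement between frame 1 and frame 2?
1

The green cross moved from (2, 9) to (3, 10), a distance of √(1² + 1²) ≈ 1.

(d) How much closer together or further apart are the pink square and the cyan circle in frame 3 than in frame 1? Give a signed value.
-10

Distance in frame 1: 13. Distance in frame 3: 3.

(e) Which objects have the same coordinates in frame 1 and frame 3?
the red square, the yellow square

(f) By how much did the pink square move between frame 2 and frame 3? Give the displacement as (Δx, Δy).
(-3, 5)

The pink square was at (11, 5) in frame 2 and (8, 10) in frame 3.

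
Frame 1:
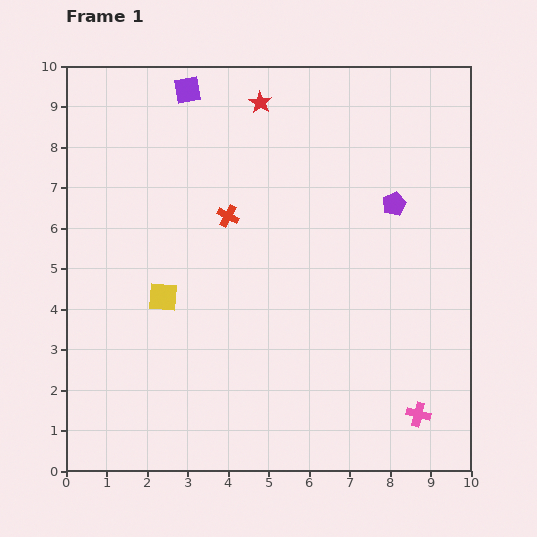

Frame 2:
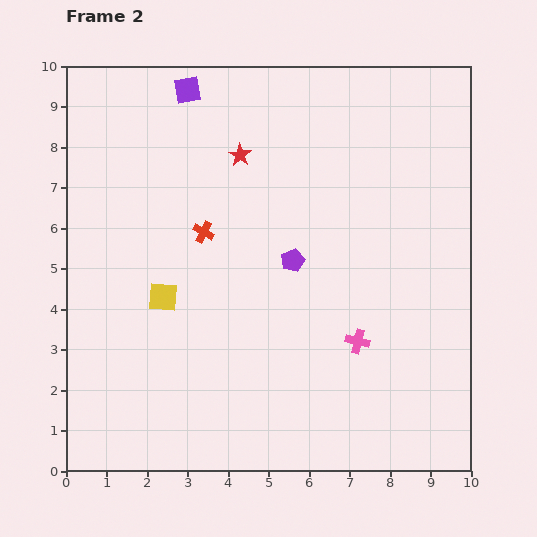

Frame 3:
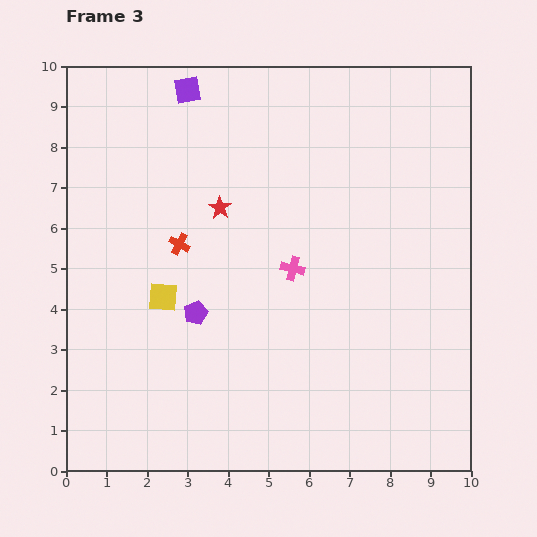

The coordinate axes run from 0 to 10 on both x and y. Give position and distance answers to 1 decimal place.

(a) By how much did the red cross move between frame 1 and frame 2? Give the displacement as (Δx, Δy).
(-0.6, -0.4)

The red cross was at (4.0, 6.3) in frame 1 and (3.4, 5.9) in frame 2.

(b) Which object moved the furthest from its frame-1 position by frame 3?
the purple pentagon

(moved 5.6; next 4.8)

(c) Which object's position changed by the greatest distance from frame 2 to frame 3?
the purple pentagon

(moved 2.7; next 2.4)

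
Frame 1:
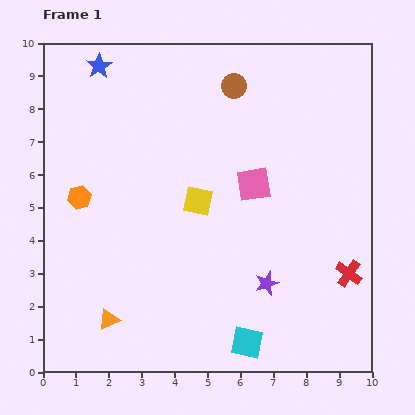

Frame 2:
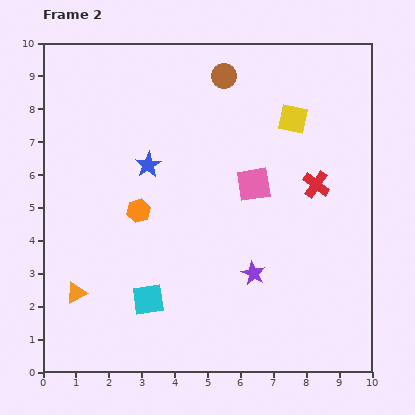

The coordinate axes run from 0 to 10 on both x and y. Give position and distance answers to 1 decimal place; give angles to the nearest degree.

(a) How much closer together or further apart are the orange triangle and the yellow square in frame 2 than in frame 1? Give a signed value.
+4.0

Distance in frame 1: 4.5. Distance in frame 2: 8.5.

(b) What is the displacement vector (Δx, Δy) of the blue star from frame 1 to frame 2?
(1.5, -3.0)

The blue star was at (1.7, 9.3) in frame 1 and (3.2, 6.3) in frame 2.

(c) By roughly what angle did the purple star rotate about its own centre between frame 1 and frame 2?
26° counter-clockwise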